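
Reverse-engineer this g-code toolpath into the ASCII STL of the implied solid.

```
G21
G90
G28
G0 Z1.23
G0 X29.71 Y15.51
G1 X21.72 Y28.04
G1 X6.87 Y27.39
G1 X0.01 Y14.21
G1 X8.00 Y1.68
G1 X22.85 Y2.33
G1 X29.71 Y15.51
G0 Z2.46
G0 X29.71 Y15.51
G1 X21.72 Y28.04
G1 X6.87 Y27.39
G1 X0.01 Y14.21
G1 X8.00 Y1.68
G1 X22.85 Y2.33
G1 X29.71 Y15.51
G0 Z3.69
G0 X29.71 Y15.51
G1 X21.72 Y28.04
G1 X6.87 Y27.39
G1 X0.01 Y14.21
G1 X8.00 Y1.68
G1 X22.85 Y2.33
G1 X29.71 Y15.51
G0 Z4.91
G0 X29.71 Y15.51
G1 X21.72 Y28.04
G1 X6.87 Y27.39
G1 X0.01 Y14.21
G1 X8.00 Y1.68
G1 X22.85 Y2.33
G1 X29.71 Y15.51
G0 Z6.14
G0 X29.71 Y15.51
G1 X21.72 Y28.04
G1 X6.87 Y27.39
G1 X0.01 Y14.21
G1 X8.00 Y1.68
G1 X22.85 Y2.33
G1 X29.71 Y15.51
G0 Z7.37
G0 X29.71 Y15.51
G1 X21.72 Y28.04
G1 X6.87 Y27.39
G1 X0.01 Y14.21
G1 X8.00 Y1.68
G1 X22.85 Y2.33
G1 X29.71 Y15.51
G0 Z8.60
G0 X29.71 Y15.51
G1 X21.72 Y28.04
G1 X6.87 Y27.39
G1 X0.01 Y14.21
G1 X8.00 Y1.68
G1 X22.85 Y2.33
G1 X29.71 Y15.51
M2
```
solid part
  facet normal 0.0000 0.0000 -1.0000
    outer loop
      vertex 6.87 27.39 0.00
      vertex 21.72 28.04 0.00
      vertex 29.71 15.51 0.00
    endloop
  endfacet
  facet normal 0.0000 0.0000 -1.0000
    outer loop
      vertex 0.01 14.21 0.00
      vertex 6.87 27.39 0.00
      vertex 29.71 15.51 0.00
    endloop
  endfacet
  facet normal 0.0000 0.0000 -1.0000
    outer loop
      vertex 8.00 1.68 0.00
      vertex 0.01 14.21 0.00
      vertex 29.71 15.51 0.00
    endloop
  endfacet
  facet normal 0.0000 0.0000 -1.0000
    outer loop
      vertex 22.85 2.33 0.00
      vertex 8.00 1.68 0.00
      vertex 29.71 15.51 0.00
    endloop
  endfacet
  facet normal 0.0000 0.0000 1.0000
    outer loop
      vertex 29.71 15.51 8.60
      vertex 21.72 28.04 8.60
      vertex 6.87 27.39 8.60
    endloop
  endfacet
  facet normal 0.0000 0.0000 1.0000
    outer loop
      vertex 29.71 15.51 8.60
      vertex 6.87 27.39 8.60
      vertex 0.01 14.21 8.60
    endloop
  endfacet
  facet normal 0.0000 0.0000 1.0000
    outer loop
      vertex 29.71 15.51 8.60
      vertex 0.01 14.21 8.60
      vertex 8.00 1.68 8.60
    endloop
  endfacet
  facet normal 0.0000 0.0000 1.0000
    outer loop
      vertex 29.71 15.51 8.60
      vertex 8.00 1.68 8.60
      vertex 22.85 2.33 8.60
    endloop
  endfacet
  facet normal 0.8432 0.5377 0.0000
    outer loop
      vertex 29.71 15.51 0.00
      vertex 21.72 28.04 0.00
      vertex 21.72 28.04 8.60
    endloop
  endfacet
  facet normal 0.8432 0.5377 0.0000
    outer loop
      vertex 29.71 15.51 0.00
      vertex 21.72 28.04 8.60
      vertex 29.71 15.51 8.60
    endloop
  endfacet
  facet normal -0.0437 0.9990 0.0000
    outer loop
      vertex 21.72 28.04 0.00
      vertex 6.87 27.39 0.00
      vertex 6.87 27.39 8.60
    endloop
  endfacet
  facet normal -0.0437 0.9990 0.0000
    outer loop
      vertex 21.72 28.04 0.00
      vertex 6.87 27.39 8.60
      vertex 21.72 28.04 8.60
    endloop
  endfacet
  facet normal -0.8870 0.4617 0.0000
    outer loop
      vertex 6.87 27.39 0.00
      vertex 0.01 14.21 0.00
      vertex 0.01 14.21 8.60
    endloop
  endfacet
  facet normal -0.8870 0.4617 0.0000
    outer loop
      vertex 6.87 27.39 0.00
      vertex 0.01 14.21 8.60
      vertex 6.87 27.39 8.60
    endloop
  endfacet
  facet normal -0.8432 -0.5377 0.0000
    outer loop
      vertex 0.01 14.21 0.00
      vertex 8.00 1.68 0.00
      vertex 8.00 1.68 8.60
    endloop
  endfacet
  facet normal -0.8432 -0.5377 0.0000
    outer loop
      vertex 0.01 14.21 0.00
      vertex 8.00 1.68 8.60
      vertex 0.01 14.21 8.60
    endloop
  endfacet
  facet normal 0.0437 -0.9990 0.0000
    outer loop
      vertex 8.00 1.68 0.00
      vertex 22.85 2.33 0.00
      vertex 22.85 2.33 8.60
    endloop
  endfacet
  facet normal 0.0437 -0.9990 0.0000
    outer loop
      vertex 8.00 1.68 0.00
      vertex 22.85 2.33 8.60
      vertex 8.00 1.68 8.60
    endloop
  endfacet
  facet normal 0.8870 -0.4617 0.0000
    outer loop
      vertex 22.85 2.33 0.00
      vertex 29.71 15.51 0.00
      vertex 29.71 15.51 8.60
    endloop
  endfacet
  facet normal 0.8870 -0.4617 0.0000
    outer loop
      vertex 22.85 2.33 0.00
      vertex 29.71 15.51 8.60
      vertex 22.85 2.33 8.60
    endloop
  endfacet
endsolid part

The G0 Z moves step by Δz≈1.23 mm. Every layer's G1 loop is the same polygon, so the solid is a straight extrusion of it from z=0 to z≈8.6. Closing with flat bottom and top caps and triangulating gives 20 facets — a regular 6-sided prism (a cylinder approximated with 6 flat sides), circumscribed radius ≈ 14.9 mm, height ≈ 8.6 mm.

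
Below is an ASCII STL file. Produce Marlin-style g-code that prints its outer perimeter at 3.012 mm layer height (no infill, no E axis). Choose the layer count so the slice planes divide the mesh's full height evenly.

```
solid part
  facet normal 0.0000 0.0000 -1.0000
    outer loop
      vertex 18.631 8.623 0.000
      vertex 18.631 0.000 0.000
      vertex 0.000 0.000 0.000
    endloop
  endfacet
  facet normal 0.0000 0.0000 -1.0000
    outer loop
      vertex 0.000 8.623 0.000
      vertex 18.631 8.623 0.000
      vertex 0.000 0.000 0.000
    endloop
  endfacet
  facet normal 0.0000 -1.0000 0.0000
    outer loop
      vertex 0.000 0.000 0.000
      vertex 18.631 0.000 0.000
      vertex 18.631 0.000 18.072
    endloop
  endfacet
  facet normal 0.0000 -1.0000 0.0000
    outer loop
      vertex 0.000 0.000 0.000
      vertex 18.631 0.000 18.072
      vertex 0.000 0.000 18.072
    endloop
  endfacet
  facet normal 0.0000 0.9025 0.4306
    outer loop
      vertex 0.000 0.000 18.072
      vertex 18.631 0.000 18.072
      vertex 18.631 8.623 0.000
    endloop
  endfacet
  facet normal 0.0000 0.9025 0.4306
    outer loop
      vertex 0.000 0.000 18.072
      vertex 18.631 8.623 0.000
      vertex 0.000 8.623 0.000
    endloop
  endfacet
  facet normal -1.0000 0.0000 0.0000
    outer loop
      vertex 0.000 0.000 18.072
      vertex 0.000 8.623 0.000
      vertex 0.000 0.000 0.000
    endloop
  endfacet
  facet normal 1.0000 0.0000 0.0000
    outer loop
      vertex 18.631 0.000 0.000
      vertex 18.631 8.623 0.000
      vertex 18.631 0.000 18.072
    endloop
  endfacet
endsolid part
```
; perimeter-only toolpath
G21 ; units = mm
G90 ; absolute positioning
G28 ; home
; layer 1
G0 Z3.012
G0 X0.000 Y0.000
G1 X18.631 Y0.000
G1 X18.631 Y7.186
G1 X0.000 Y7.186
G1 X0.000 Y0.000
; layer 2
G0 Z6.024
G0 X0.000 Y0.000
G1 X18.631 Y0.000
G1 X18.631 Y5.749
G1 X0.000 Y5.749
G1 X0.000 Y0.000
; layer 3
G0 Z9.036
G0 X0.000 Y0.000
G1 X18.631 Y0.000
G1 X18.631 Y4.311
G1 X0.000 Y4.311
G1 X0.000 Y0.000
; layer 4
G0 Z12.048
G0 X0.000 Y0.000
G1 X18.631 Y0.000
G1 X18.631 Y2.874
G1 X0.000 Y2.874
G1 X0.000 Y0.000
; layer 5
G0 Z15.060
G0 X0.000 Y0.000
G1 X18.631 Y0.000
G1 X18.631 Y1.437
G1 X0.000 Y1.437
G1 X0.000 Y0.000
M2 ; end

The solid is a wedge (ramp): 18.6 × 8.62 mm base, rising to 18.1 mm along the y=0 edge and sloping linearly to z=0 at y=8.62. Slicing at Δz = 3.012 mm — 6 equal slices spanning the solid's height, so layer i sits at z = i·h/6 — gives 5 non-empty perimeters. Each is a 4-segment closed polygon; G0 lifts to the layer z and rapids to the start vertex, then G1 traces the edges. The cross-section shrinks linearly with z (the slice at the apex is degenerate and omitted).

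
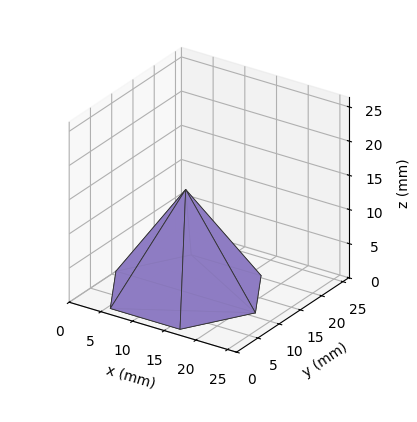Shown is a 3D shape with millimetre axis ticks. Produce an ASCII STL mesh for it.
Reading the render: the shape is a regular 6-sided pyramid, base circumscribed radius ≈ 11 mm, apex at z ≈ 15 mm (dimensions read to the nearest mm from the axis ticks). For the STL, each face is triangulated and given an outward normal.

solid part
  facet normal 0.0000 0.0000 -1.0000
    outer loop
      vertex 5.500 20.526 0.000
      vertex 16.500 20.526 0.000
      vertex 22.000 11.000 0.000
    endloop
  endfacet
  facet normal 0.0000 0.0000 -1.0000
    outer loop
      vertex 0.000 11.000 0.000
      vertex 5.500 20.526 0.000
      vertex 22.000 11.000 0.000
    endloop
  endfacet
  facet normal 0.0000 0.0000 -1.0000
    outer loop
      vertex 5.500 1.474 0.000
      vertex 0.000 11.000 0.000
      vertex 22.000 11.000 0.000
    endloop
  endfacet
  facet normal 0.0000 0.0000 -1.0000
    outer loop
      vertex 16.500 1.474 0.000
      vertex 5.500 1.474 0.000
      vertex 22.000 11.000 0.000
    endloop
  endfacet
  facet normal 0.7311 0.4221 0.5361
    outer loop
      vertex 22.000 11.000 0.000
      vertex 16.500 20.526 0.000
      vertex 11.000 11.000 15.000
    endloop
  endfacet
  facet normal 0.0000 0.8442 0.5361
    outer loop
      vertex 16.500 20.526 0.000
      vertex 5.500 20.526 0.000
      vertex 11.000 11.000 15.000
    endloop
  endfacet
  facet normal -0.7311 0.4221 0.5361
    outer loop
      vertex 5.500 20.526 0.000
      vertex 0.000 11.000 0.000
      vertex 11.000 11.000 15.000
    endloop
  endfacet
  facet normal -0.7311 -0.4221 0.5361
    outer loop
      vertex 0.000 11.000 0.000
      vertex 5.500 1.474 0.000
      vertex 11.000 11.000 15.000
    endloop
  endfacet
  facet normal 0.0000 -0.8442 0.5361
    outer loop
      vertex 5.500 1.474 0.000
      vertex 16.500 1.474 0.000
      vertex 11.000 11.000 15.000
    endloop
  endfacet
  facet normal 0.7311 -0.4221 0.5361
    outer loop
      vertex 16.500 1.474 0.000
      vertex 22.000 11.000 0.000
      vertex 11.000 11.000 15.000
    endloop
  endfacet
endsolid part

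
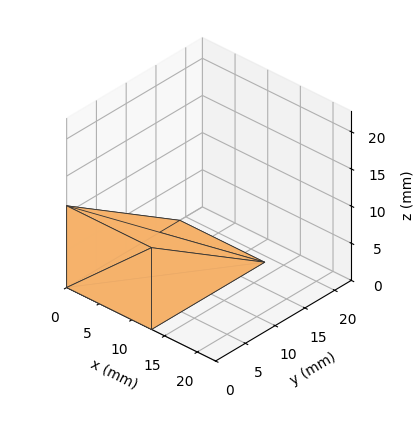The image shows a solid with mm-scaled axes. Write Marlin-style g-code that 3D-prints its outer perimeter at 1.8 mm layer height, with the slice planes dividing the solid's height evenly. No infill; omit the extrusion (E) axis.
Reading the render: the shape is a wedge (ramp): 13 × 19 mm base, rising to 11 mm along the y=0 edge and sloping linearly to z=0 at y=19 (dimensions read to the nearest mm from the axis ticks). For the g-code, the solid's height is divided into equal slices at the stated Δz and each level perimeter traced with G1 moves after a G0 lift.

; perimeter-only toolpath
G21 ; units = mm
G90 ; absolute positioning
G28 ; home
; layer 1
G0 Z1.8
G0 X0.0 Y0.0
G1 X13.0 Y0.0
G1 X13.0 Y15.8
G1 X0.0 Y15.8
G1 X0.0 Y0.0
; layer 2
G0 Z3.7
G0 X0.0 Y0.0
G1 X13.0 Y0.0
G1 X13.0 Y12.7
G1 X0.0 Y12.7
G1 X0.0 Y0.0
; layer 3
G0 Z5.5
G0 X0.0 Y0.0
G1 X13.0 Y0.0
G1 X13.0 Y9.5
G1 X0.0 Y9.5
G1 X0.0 Y0.0
; layer 4
G0 Z7.3
G0 X0.0 Y0.0
G1 X13.0 Y0.0
G1 X13.0 Y6.3
G1 X0.0 Y6.3
G1 X0.0 Y0.0
; layer 5
G0 Z9.2
G0 X0.0 Y0.0
G1 X13.0 Y0.0
G1 X13.0 Y3.2
G1 X0.0 Y3.2
G1 X0.0 Y0.0
M2 ; end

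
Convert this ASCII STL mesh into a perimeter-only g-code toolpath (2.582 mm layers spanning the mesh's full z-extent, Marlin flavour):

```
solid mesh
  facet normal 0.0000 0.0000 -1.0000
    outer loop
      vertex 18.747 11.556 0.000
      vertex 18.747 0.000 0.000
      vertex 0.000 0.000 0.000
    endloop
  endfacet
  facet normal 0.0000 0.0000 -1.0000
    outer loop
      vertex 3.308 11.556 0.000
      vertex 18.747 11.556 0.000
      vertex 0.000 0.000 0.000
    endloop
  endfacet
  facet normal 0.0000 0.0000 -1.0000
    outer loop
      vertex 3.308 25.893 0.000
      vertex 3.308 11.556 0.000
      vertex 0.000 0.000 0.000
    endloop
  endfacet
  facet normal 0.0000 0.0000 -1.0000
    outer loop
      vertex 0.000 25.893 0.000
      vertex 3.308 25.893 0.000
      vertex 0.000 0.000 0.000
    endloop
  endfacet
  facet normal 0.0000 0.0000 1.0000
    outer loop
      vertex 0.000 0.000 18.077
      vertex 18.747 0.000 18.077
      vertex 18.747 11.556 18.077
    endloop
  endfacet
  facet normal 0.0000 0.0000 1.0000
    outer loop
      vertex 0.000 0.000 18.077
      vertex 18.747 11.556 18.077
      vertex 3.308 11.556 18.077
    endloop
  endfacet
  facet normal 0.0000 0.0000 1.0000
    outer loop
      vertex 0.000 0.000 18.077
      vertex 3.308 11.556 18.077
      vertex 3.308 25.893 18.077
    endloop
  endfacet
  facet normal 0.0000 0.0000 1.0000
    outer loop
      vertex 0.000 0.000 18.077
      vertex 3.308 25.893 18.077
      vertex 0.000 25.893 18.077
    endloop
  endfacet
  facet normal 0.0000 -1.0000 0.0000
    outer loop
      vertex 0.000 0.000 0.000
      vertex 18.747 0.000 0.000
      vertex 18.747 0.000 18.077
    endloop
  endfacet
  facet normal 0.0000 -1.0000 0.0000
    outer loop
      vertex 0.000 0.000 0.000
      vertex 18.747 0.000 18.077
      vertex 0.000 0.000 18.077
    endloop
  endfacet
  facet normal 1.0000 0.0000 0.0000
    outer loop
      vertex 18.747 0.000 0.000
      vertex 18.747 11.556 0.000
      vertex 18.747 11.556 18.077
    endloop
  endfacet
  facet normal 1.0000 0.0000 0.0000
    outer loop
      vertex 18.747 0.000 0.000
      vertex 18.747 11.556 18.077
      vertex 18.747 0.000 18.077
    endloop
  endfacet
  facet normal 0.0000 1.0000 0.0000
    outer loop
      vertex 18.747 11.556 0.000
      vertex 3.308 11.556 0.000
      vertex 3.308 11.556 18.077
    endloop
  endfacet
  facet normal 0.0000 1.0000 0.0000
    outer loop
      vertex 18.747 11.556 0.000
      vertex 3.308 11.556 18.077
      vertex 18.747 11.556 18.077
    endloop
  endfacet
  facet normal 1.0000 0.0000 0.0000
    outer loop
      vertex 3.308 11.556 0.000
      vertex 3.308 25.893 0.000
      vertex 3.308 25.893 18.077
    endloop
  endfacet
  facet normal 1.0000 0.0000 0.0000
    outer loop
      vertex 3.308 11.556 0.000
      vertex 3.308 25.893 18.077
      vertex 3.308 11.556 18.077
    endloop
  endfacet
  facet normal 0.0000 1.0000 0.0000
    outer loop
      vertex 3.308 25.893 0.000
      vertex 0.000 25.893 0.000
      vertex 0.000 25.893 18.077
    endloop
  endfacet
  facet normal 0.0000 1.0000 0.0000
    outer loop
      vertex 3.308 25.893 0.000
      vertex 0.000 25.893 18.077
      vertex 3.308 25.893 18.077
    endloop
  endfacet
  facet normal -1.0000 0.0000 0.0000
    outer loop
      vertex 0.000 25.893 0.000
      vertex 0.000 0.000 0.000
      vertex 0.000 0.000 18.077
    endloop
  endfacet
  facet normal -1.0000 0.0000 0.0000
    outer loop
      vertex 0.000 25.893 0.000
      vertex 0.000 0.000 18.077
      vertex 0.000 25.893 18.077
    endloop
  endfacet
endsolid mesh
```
; perimeter-only toolpath
G21 ; units = mm
G90 ; absolute positioning
G28 ; home
; layer 1
G0 Z2.582
G0 X0.000 Y0.000
G1 X18.747 Y0.000
G1 X18.747 Y11.556
G1 X3.308 Y11.556
G1 X3.308 Y25.893
G1 X0.000 Y25.893
G1 X0.000 Y0.000
; layer 2
G0 Z5.165
G0 X0.000 Y0.000
G1 X18.747 Y0.000
G1 X18.747 Y11.556
G1 X3.308 Y11.556
G1 X3.308 Y25.893
G1 X0.000 Y25.893
G1 X0.000 Y0.000
; layer 3
G0 Z7.747
G0 X0.000 Y0.000
G1 X18.747 Y0.000
G1 X18.747 Y11.556
G1 X3.308 Y11.556
G1 X3.308 Y25.893
G1 X0.000 Y25.893
G1 X0.000 Y0.000
; layer 4
G0 Z10.330
G0 X0.000 Y0.000
G1 X18.747 Y0.000
G1 X18.747 Y11.556
G1 X3.308 Y11.556
G1 X3.308 Y25.893
G1 X0.000 Y25.893
G1 X0.000 Y0.000
; layer 5
G0 Z12.912
G0 X0.000 Y0.000
G1 X18.747 Y0.000
G1 X18.747 Y11.556
G1 X3.308 Y11.556
G1 X3.308 Y25.893
G1 X0.000 Y25.893
G1 X0.000 Y0.000
; layer 6
G0 Z15.495
G0 X0.000 Y0.000
G1 X18.747 Y0.000
G1 X18.747 Y11.556
G1 X3.308 Y11.556
G1 X3.308 Y25.893
G1 X0.000 Y25.893
G1 X0.000 Y0.000
; layer 7
G0 Z18.077
G0 X0.000 Y0.000
G1 X18.747 Y0.000
G1 X18.747 Y11.556
G1 X3.308 Y11.556
G1 X3.308 Y25.893
G1 X0.000 Y25.893
G1 X0.000 Y0.000
M2 ; end

The solid is an L-shaped prism: outer 18.7 × 25.9 mm, arm thicknesses ≈ 11.6 mm (horizontal) and 3.31 mm (vertical), extruded 18.1 mm in z. Slicing at Δz = 2.582 mm — 7 equal slices spanning the solid's height, so layer i sits at z = i·h/7 — gives 7 non-empty perimeters. Each is a 6-segment closed polygon; G0 lifts to the layer z and rapids to the start vertex, then G1 traces the edges.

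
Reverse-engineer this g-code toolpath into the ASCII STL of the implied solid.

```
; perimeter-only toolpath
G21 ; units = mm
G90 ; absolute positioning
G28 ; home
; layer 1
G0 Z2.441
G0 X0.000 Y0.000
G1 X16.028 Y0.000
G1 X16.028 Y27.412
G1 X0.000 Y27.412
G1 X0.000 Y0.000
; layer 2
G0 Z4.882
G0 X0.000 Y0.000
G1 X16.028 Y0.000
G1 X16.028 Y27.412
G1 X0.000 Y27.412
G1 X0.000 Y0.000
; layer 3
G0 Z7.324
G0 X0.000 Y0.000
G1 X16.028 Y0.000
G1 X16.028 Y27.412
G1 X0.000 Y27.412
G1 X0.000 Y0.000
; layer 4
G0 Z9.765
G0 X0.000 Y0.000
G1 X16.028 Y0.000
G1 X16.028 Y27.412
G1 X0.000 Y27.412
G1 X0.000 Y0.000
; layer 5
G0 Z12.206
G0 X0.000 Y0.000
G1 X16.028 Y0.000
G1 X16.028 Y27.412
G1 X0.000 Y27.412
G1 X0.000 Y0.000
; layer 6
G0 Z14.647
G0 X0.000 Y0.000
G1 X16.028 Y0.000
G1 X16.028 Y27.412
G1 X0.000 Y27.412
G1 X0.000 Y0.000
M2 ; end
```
solid part
  facet normal 0.0000 0.0000 -1.0000
    outer loop
      vertex 16.028 27.412 0.000
      vertex 16.028 0.000 0.000
      vertex 0.000 0.000 0.000
    endloop
  endfacet
  facet normal 0.0000 0.0000 -1.0000
    outer loop
      vertex 0.000 27.412 0.000
      vertex 16.028 27.412 0.000
      vertex 0.000 0.000 0.000
    endloop
  endfacet
  facet normal 0.0000 0.0000 1.0000
    outer loop
      vertex 0.000 0.000 14.647
      vertex 16.028 0.000 14.647
      vertex 16.028 27.412 14.647
    endloop
  endfacet
  facet normal 0.0000 0.0000 1.0000
    outer loop
      vertex 0.000 0.000 14.647
      vertex 16.028 27.412 14.647
      vertex 0.000 27.412 14.647
    endloop
  endfacet
  facet normal 0.0000 -1.0000 0.0000
    outer loop
      vertex 0.000 0.000 0.000
      vertex 16.028 0.000 0.000
      vertex 16.028 0.000 14.647
    endloop
  endfacet
  facet normal 0.0000 -1.0000 0.0000
    outer loop
      vertex 0.000 0.000 0.000
      vertex 16.028 0.000 14.647
      vertex 0.000 0.000 14.647
    endloop
  endfacet
  facet normal 0.0000 1.0000 0.0000
    outer loop
      vertex 16.028 27.412 14.647
      vertex 16.028 27.412 0.000
      vertex 0.000 27.412 0.000
    endloop
  endfacet
  facet normal 0.0000 1.0000 0.0000
    outer loop
      vertex 0.000 27.412 14.647
      vertex 16.028 27.412 14.647
      vertex 0.000 27.412 0.000
    endloop
  endfacet
  facet normal -1.0000 0.0000 0.0000
    outer loop
      vertex 0.000 27.412 14.647
      vertex 0.000 27.412 0.000
      vertex 0.000 0.000 0.000
    endloop
  endfacet
  facet normal -1.0000 0.0000 0.0000
    outer loop
      vertex 0.000 0.000 14.647
      vertex 0.000 27.412 14.647
      vertex 0.000 0.000 0.000
    endloop
  endfacet
  facet normal 1.0000 0.0000 0.0000
    outer loop
      vertex 16.028 0.000 0.000
      vertex 16.028 27.412 0.000
      vertex 16.028 27.412 14.647
    endloop
  endfacet
  facet normal 1.0000 0.0000 0.0000
    outer loop
      vertex 16.028 0.000 0.000
      vertex 16.028 27.412 14.647
      vertex 16.028 0.000 14.647
    endloop
  endfacet
endsolid part

The G0 Z moves step by Δz≈2.441 mm. Every layer's G1 loop is the same polygon, so the solid is a straight extrusion of it from z=0 to z≈14.6. Closing with flat bottom and top caps and triangulating gives 12 facets — a rectangular box, roughly 16 × 27.4 mm footprint and 14.6 mm tall.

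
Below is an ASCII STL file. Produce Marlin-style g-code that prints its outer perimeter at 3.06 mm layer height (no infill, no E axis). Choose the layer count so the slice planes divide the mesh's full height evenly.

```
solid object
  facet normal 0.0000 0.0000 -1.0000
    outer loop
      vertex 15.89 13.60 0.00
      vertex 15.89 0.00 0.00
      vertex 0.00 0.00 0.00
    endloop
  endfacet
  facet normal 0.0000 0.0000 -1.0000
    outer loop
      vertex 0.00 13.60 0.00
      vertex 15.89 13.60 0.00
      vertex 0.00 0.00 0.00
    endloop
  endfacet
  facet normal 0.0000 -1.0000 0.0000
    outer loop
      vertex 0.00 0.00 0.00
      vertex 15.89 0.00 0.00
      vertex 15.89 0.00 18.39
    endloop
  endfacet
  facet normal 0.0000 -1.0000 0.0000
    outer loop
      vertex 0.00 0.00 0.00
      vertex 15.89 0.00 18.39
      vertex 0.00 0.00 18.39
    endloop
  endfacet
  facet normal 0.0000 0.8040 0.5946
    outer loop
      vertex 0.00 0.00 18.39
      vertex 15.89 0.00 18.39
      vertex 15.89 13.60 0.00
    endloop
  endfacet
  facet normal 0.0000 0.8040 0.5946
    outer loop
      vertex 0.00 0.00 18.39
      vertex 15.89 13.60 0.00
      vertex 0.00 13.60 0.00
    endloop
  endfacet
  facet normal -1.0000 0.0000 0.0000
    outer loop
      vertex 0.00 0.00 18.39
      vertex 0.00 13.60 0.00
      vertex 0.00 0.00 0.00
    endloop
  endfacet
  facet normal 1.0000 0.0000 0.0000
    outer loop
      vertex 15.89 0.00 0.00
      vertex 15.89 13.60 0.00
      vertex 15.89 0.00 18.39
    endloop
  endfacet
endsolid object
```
; perimeter-only toolpath
G21 ; units = mm
G90 ; absolute positioning
G28 ; home
; layer 1
G0 Z3.06
G0 X0.00 Y0.00
G1 X15.89 Y0.00
G1 X15.89 Y11.33
G1 X0.00 Y11.33
G1 X0.00 Y0.00
; layer 2
G0 Z6.13
G0 X0.00 Y0.00
G1 X15.89 Y0.00
G1 X15.89 Y9.07
G1 X0.00 Y9.07
G1 X0.00 Y0.00
; layer 3
G0 Z9.20
G0 X0.00 Y0.00
G1 X15.89 Y0.00
G1 X15.89 Y6.80
G1 X0.00 Y6.80
G1 X0.00 Y0.00
; layer 4
G0 Z12.26
G0 X0.00 Y0.00
G1 X15.89 Y0.00
G1 X15.89 Y4.53
G1 X0.00 Y4.53
G1 X0.00 Y0.00
; layer 5
G0 Z15.32
G0 X0.00 Y0.00
G1 X15.89 Y0.00
G1 X15.89 Y2.27
G1 X0.00 Y2.27
G1 X0.00 Y0.00
M2 ; end

The solid is a wedge (ramp): 15.9 × 13.6 mm base, rising to 18.4 mm along the y=0 edge and sloping linearly to z=0 at y=13.6. Slicing at Δz = 3.06 mm — 6 equal slices spanning the solid's height, so layer i sits at z = i·h/6 — gives 5 non-empty perimeters. Each is a 4-segment closed polygon; G0 lifts to the layer z and rapids to the start vertex, then G1 traces the edges. The cross-section shrinks linearly with z (the slice at the apex is degenerate and omitted).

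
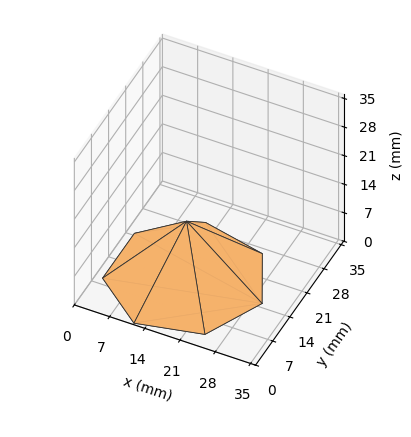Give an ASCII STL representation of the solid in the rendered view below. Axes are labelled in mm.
Reading the render: the shape is a regular 7-sided pyramid, base circumscribed radius ≈ 15 mm, apex at z ≈ 14 mm (dimensions read to the nearest mm from the axis ticks). For the STL, each face is triangulated and given an outward normal.

solid part
  facet normal 0.0000 0.0000 -1.0000
    outer loop
      vertex 11.662 29.624 0.000
      vertex 24.352 26.727 0.000
      vertex 30.000 15.000 0.000
    endloop
  endfacet
  facet normal 0.0000 0.0000 -1.0000
    outer loop
      vertex 1.485 21.508 0.000
      vertex 11.662 29.624 0.000
      vertex 30.000 15.000 0.000
    endloop
  endfacet
  facet normal 0.0000 0.0000 -1.0000
    outer loop
      vertex 1.485 8.492 0.000
      vertex 1.485 21.508 0.000
      vertex 30.000 15.000 0.000
    endloop
  endfacet
  facet normal 0.0000 0.0000 -1.0000
    outer loop
      vertex 11.662 0.376 0.000
      vertex 1.485 8.492 0.000
      vertex 30.000 15.000 0.000
    endloop
  endfacet
  facet normal 0.0000 0.0000 -1.0000
    outer loop
      vertex 24.352 3.273 0.000
      vertex 11.662 0.376 0.000
      vertex 30.000 15.000 0.000
    endloop
  endfacet
  facet normal 0.6482 0.3122 0.6945
    outer loop
      vertex 30.000 15.000 0.000
      vertex 24.352 26.727 0.000
      vertex 15.000 15.000 14.000
    endloop
  endfacet
  facet normal 0.1601 0.7014 0.6945
    outer loop
      vertex 24.352 26.727 0.000
      vertex 11.662 29.624 0.000
      vertex 15.000 15.000 14.000
    endloop
  endfacet
  facet normal -0.4486 0.5625 0.6945
    outer loop
      vertex 11.662 29.624 0.000
      vertex 1.485 21.508 0.000
      vertex 15.000 15.000 14.000
    endloop
  endfacet
  facet normal -0.7195 0.0000 0.6945
    outer loop
      vertex 1.485 21.508 0.000
      vertex 1.485 8.492 0.000
      vertex 15.000 15.000 14.000
    endloop
  endfacet
  facet normal -0.4486 -0.5625 0.6945
    outer loop
      vertex 1.485 8.492 0.000
      vertex 11.662 0.376 0.000
      vertex 15.000 15.000 14.000
    endloop
  endfacet
  facet normal 0.1601 -0.7014 0.6945
    outer loop
      vertex 11.662 0.376 0.000
      vertex 24.352 3.273 0.000
      vertex 15.000 15.000 14.000
    endloop
  endfacet
  facet normal 0.6482 -0.3122 0.6945
    outer loop
      vertex 24.352 3.273 0.000
      vertex 30.000 15.000 0.000
      vertex 15.000 15.000 14.000
    endloop
  endfacet
endsolid part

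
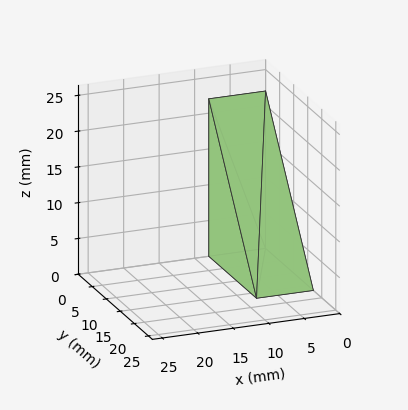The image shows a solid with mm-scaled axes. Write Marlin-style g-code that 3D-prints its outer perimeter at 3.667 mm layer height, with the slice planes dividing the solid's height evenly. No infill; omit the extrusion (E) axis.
Reading the render: the shape is a wedge (ramp): 8 × 17 mm base, rising to 22 mm along the y=0 edge and sloping linearly to z=0 at y=17 (dimensions read to the nearest mm from the axis ticks). For the g-code, the solid's height is divided into equal slices at the stated Δz and each level perimeter traced with G1 moves after a G0 lift.

; perimeter-only toolpath
G21 ; units = mm
G90 ; absolute positioning
G28 ; home
; layer 1
G0 Z3.667
G0 X0.000 Y0.000
G1 X8.000 Y0.000
G1 X8.000 Y14.167
G1 X0.000 Y14.167
G1 X0.000 Y0.000
; layer 2
G0 Z7.333
G0 X0.000 Y0.000
G1 X8.000 Y0.000
G1 X8.000 Y11.333
G1 X0.000 Y11.333
G1 X0.000 Y0.000
; layer 3
G0 Z11.000
G0 X0.000 Y0.000
G1 X8.000 Y0.000
G1 X8.000 Y8.500
G1 X0.000 Y8.500
G1 X0.000 Y0.000
; layer 4
G0 Z14.667
G0 X0.000 Y0.000
G1 X8.000 Y0.000
G1 X8.000 Y5.667
G1 X0.000 Y5.667
G1 X0.000 Y0.000
; layer 5
G0 Z18.333
G0 X0.000 Y0.000
G1 X8.000 Y0.000
G1 X8.000 Y2.833
G1 X0.000 Y2.833
G1 X0.000 Y0.000
M2 ; end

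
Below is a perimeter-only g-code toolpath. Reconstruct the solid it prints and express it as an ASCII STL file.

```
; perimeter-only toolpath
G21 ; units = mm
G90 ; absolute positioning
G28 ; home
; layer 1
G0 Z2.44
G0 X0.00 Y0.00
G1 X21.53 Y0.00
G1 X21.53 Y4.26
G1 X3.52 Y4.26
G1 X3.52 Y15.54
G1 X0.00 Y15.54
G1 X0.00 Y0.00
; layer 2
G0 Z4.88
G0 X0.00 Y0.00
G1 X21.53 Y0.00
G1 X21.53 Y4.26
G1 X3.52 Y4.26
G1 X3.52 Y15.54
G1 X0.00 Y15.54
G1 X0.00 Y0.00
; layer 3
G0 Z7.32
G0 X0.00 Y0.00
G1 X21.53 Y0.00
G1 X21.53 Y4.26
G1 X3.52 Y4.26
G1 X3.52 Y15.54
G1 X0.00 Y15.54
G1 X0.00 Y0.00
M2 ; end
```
solid part
  facet normal 0.0000 0.0000 -1.0000
    outer loop
      vertex 21.53 4.26 0.00
      vertex 21.53 0.00 0.00
      vertex 0.00 0.00 0.00
    endloop
  endfacet
  facet normal 0.0000 0.0000 -1.0000
    outer loop
      vertex 3.52 4.26 0.00
      vertex 21.53 4.26 0.00
      vertex 0.00 0.00 0.00
    endloop
  endfacet
  facet normal 0.0000 0.0000 -1.0000
    outer loop
      vertex 3.52 15.54 0.00
      vertex 3.52 4.26 0.00
      vertex 0.00 0.00 0.00
    endloop
  endfacet
  facet normal 0.0000 0.0000 -1.0000
    outer loop
      vertex 0.00 15.54 0.00
      vertex 3.52 15.54 0.00
      vertex 0.00 0.00 0.00
    endloop
  endfacet
  facet normal 0.0000 0.0000 1.0000
    outer loop
      vertex 0.00 0.00 7.32
      vertex 21.53 0.00 7.32
      vertex 21.53 4.26 7.32
    endloop
  endfacet
  facet normal 0.0000 0.0000 1.0000
    outer loop
      vertex 0.00 0.00 7.32
      vertex 21.53 4.26 7.32
      vertex 3.52 4.26 7.32
    endloop
  endfacet
  facet normal 0.0000 0.0000 1.0000
    outer loop
      vertex 0.00 0.00 7.32
      vertex 3.52 4.26 7.32
      vertex 3.52 15.54 7.32
    endloop
  endfacet
  facet normal 0.0000 0.0000 1.0000
    outer loop
      vertex 0.00 0.00 7.32
      vertex 3.52 15.54 7.32
      vertex 0.00 15.54 7.32
    endloop
  endfacet
  facet normal 0.0000 -1.0000 0.0000
    outer loop
      vertex 0.00 0.00 0.00
      vertex 21.53 0.00 0.00
      vertex 21.53 0.00 7.32
    endloop
  endfacet
  facet normal 0.0000 -1.0000 0.0000
    outer loop
      vertex 0.00 0.00 0.00
      vertex 21.53 0.00 7.32
      vertex 0.00 0.00 7.32
    endloop
  endfacet
  facet normal 1.0000 0.0000 0.0000
    outer loop
      vertex 21.53 0.00 0.00
      vertex 21.53 4.26 0.00
      vertex 21.53 4.26 7.32
    endloop
  endfacet
  facet normal 1.0000 0.0000 0.0000
    outer loop
      vertex 21.53 0.00 0.00
      vertex 21.53 4.26 7.32
      vertex 21.53 0.00 7.32
    endloop
  endfacet
  facet normal 0.0000 1.0000 0.0000
    outer loop
      vertex 21.53 4.26 0.00
      vertex 3.52 4.26 0.00
      vertex 3.52 4.26 7.32
    endloop
  endfacet
  facet normal 0.0000 1.0000 0.0000
    outer loop
      vertex 21.53 4.26 0.00
      vertex 3.52 4.26 7.32
      vertex 21.53 4.26 7.32
    endloop
  endfacet
  facet normal 1.0000 0.0000 0.0000
    outer loop
      vertex 3.52 4.26 0.00
      vertex 3.52 15.54 0.00
      vertex 3.52 15.54 7.32
    endloop
  endfacet
  facet normal 1.0000 0.0000 0.0000
    outer loop
      vertex 3.52 4.26 0.00
      vertex 3.52 15.54 7.32
      vertex 3.52 4.26 7.32
    endloop
  endfacet
  facet normal 0.0000 1.0000 0.0000
    outer loop
      vertex 3.52 15.54 0.00
      vertex 0.00 15.54 0.00
      vertex 0.00 15.54 7.32
    endloop
  endfacet
  facet normal 0.0000 1.0000 0.0000
    outer loop
      vertex 3.52 15.54 0.00
      vertex 0.00 15.54 7.32
      vertex 3.52 15.54 7.32
    endloop
  endfacet
  facet normal -1.0000 0.0000 0.0000
    outer loop
      vertex 0.00 15.54 0.00
      vertex 0.00 0.00 0.00
      vertex 0.00 0.00 7.32
    endloop
  endfacet
  facet normal -1.0000 0.0000 0.0000
    outer loop
      vertex 0.00 15.54 0.00
      vertex 0.00 0.00 7.32
      vertex 0.00 15.54 7.32
    endloop
  endfacet
endsolid part

The G0 Z moves step by Δz≈2.44 mm. Every layer's G1 loop is the same polygon, so the solid is a straight extrusion of it from z=0 to z≈7.32. Closing with flat bottom and top caps and triangulating gives 20 facets — an L-shaped prism: outer 21.5 × 15.5 mm, arm thicknesses ≈ 4.26 mm (horizontal) and 3.52 mm (vertical), extruded 7.32 mm in z.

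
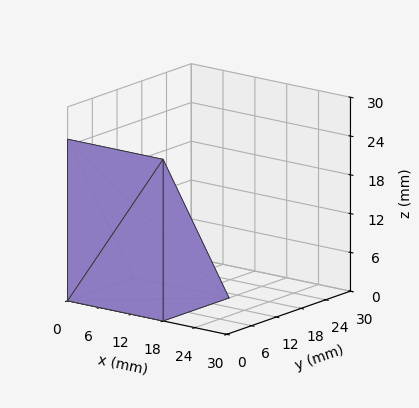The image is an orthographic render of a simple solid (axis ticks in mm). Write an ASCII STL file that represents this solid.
Reading the render: the shape is a wedge (ramp): 18 × 16 mm base, rising to 25 mm along the y=0 edge and sloping linearly to z=0 at y=16 (dimensions read to the nearest mm from the axis ticks). For the STL, each face is triangulated and given an outward normal.

solid part
  facet normal 0.0000 0.0000 -1.0000
    outer loop
      vertex 18.0 16.0 0.0
      vertex 18.0 0.0 0.0
      vertex 0.0 0.0 0.0
    endloop
  endfacet
  facet normal 0.0000 0.0000 -1.0000
    outer loop
      vertex 0.0 16.0 0.0
      vertex 18.0 16.0 0.0
      vertex 0.0 0.0 0.0
    endloop
  endfacet
  facet normal 0.0000 -1.0000 0.0000
    outer loop
      vertex 0.0 0.0 0.0
      vertex 18.0 0.0 0.0
      vertex 18.0 0.0 25.0
    endloop
  endfacet
  facet normal 0.0000 -1.0000 0.0000
    outer loop
      vertex 0.0 0.0 0.0
      vertex 18.0 0.0 25.0
      vertex 0.0 0.0 25.0
    endloop
  endfacet
  facet normal 0.0000 0.8423 0.5391
    outer loop
      vertex 0.0 0.0 25.0
      vertex 18.0 0.0 25.0
      vertex 18.0 16.0 0.0
    endloop
  endfacet
  facet normal 0.0000 0.8423 0.5391
    outer loop
      vertex 0.0 0.0 25.0
      vertex 18.0 16.0 0.0
      vertex 0.0 16.0 0.0
    endloop
  endfacet
  facet normal -1.0000 0.0000 0.0000
    outer loop
      vertex 0.0 0.0 25.0
      vertex 0.0 16.0 0.0
      vertex 0.0 0.0 0.0
    endloop
  endfacet
  facet normal 1.0000 0.0000 0.0000
    outer loop
      vertex 18.0 0.0 0.0
      vertex 18.0 16.0 0.0
      vertex 18.0 0.0 25.0
    endloop
  endfacet
endsolid part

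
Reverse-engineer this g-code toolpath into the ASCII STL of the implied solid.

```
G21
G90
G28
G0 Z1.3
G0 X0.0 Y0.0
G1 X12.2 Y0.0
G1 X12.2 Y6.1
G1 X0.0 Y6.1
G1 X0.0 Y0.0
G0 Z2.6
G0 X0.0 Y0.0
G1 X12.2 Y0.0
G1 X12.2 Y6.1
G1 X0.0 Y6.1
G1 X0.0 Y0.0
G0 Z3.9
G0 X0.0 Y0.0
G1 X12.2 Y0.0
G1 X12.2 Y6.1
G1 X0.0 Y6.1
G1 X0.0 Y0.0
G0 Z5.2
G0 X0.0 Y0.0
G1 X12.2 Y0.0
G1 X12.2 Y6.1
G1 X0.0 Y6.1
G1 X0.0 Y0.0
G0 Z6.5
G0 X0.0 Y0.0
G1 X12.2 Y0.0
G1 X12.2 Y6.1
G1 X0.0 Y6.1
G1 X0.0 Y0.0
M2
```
solid part
  facet normal 0.0000 0.0000 -1.0000
    outer loop
      vertex 12.2 6.1 0.0
      vertex 12.2 0.0 0.0
      vertex 0.0 0.0 0.0
    endloop
  endfacet
  facet normal 0.0000 0.0000 -1.0000
    outer loop
      vertex 0.0 6.1 0.0
      vertex 12.2 6.1 0.0
      vertex 0.0 0.0 0.0
    endloop
  endfacet
  facet normal 0.0000 0.0000 1.0000
    outer loop
      vertex 0.0 0.0 6.5
      vertex 12.2 0.0 6.5
      vertex 12.2 6.1 6.5
    endloop
  endfacet
  facet normal 0.0000 0.0000 1.0000
    outer loop
      vertex 0.0 0.0 6.5
      vertex 12.2 6.1 6.5
      vertex 0.0 6.1 6.5
    endloop
  endfacet
  facet normal 0.0000 -1.0000 0.0000
    outer loop
      vertex 0.0 0.0 0.0
      vertex 12.2 0.0 0.0
      vertex 12.2 0.0 6.5
    endloop
  endfacet
  facet normal 0.0000 -1.0000 0.0000
    outer loop
      vertex 0.0 0.0 0.0
      vertex 12.2 0.0 6.5
      vertex 0.0 0.0 6.5
    endloop
  endfacet
  facet normal 0.0000 1.0000 0.0000
    outer loop
      vertex 12.2 6.1 6.5
      vertex 12.2 6.1 0.0
      vertex 0.0 6.1 0.0
    endloop
  endfacet
  facet normal 0.0000 1.0000 0.0000
    outer loop
      vertex 0.0 6.1 6.5
      vertex 12.2 6.1 6.5
      vertex 0.0 6.1 0.0
    endloop
  endfacet
  facet normal -1.0000 0.0000 0.0000
    outer loop
      vertex 0.0 6.1 6.5
      vertex 0.0 6.1 0.0
      vertex 0.0 0.0 0.0
    endloop
  endfacet
  facet normal -1.0000 0.0000 0.0000
    outer loop
      vertex 0.0 0.0 6.5
      vertex 0.0 6.1 6.5
      vertex 0.0 0.0 0.0
    endloop
  endfacet
  facet normal 1.0000 0.0000 0.0000
    outer loop
      vertex 12.2 0.0 0.0
      vertex 12.2 6.1 0.0
      vertex 12.2 6.1 6.5
    endloop
  endfacet
  facet normal 1.0000 0.0000 0.0000
    outer loop
      vertex 12.2 0.0 0.0
      vertex 12.2 6.1 6.5
      vertex 12.2 0.0 6.5
    endloop
  endfacet
endsolid part

The G0 Z moves step by Δz≈1.3 mm. Every layer's G1 loop is the same polygon, so the solid is a straight extrusion of it from z=0 to z≈6.5. Closing with flat bottom and top caps and triangulating gives 12 facets — a rectangular box, roughly 12.2 × 6.1 mm footprint and 6.5 mm tall.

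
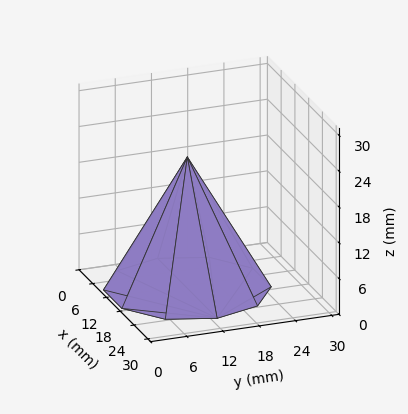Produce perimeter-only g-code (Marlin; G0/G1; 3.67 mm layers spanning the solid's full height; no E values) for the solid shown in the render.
Reading the render: the shape is a regular 10-sided pyramid, base circumscribed radius ≈ 13 mm, apex at z ≈ 22 mm (dimensions read to the nearest mm from the axis ticks). For the g-code, the solid's height is divided into equal slices at the stated Δz and each level perimeter traced with G1 moves after a G0 lift.

; perimeter-only toolpath
G21 ; units = mm
G90 ; absolute positioning
G28 ; home
; layer 1
G0 Z3.67
G0 X23.83 Y13.00
G1 X21.77 Y19.37
G1 X16.35 Y23.30
G1 X9.65 Y23.30
G1 X4.23 Y19.37
G1 X2.17 Y13.00
G1 X4.23 Y6.63
G1 X9.65 Y2.70
G1 X16.35 Y2.70
G1 X21.77 Y6.63
G1 X23.83 Y13.00
; layer 2
G0 Z7.33
G0 X21.67 Y13.00
G1 X20.01 Y18.09
G1 X15.68 Y21.24
G1 X10.32 Y21.24
G1 X5.99 Y18.09
G1 X4.33 Y13.00
G1 X5.99 Y7.91
G1 X10.32 Y4.76
G1 X15.68 Y4.76
G1 X20.01 Y7.91
G1 X21.67 Y13.00
; layer 3
G0 Z11.00
G0 X19.50 Y13.00
G1 X18.26 Y16.82
G1 X15.01 Y19.18
G1 X10.99 Y19.18
G1 X7.74 Y16.82
G1 X6.50 Y13.00
G1 X7.74 Y9.18
G1 X10.99 Y6.82
G1 X15.01 Y6.82
G1 X18.26 Y9.18
G1 X19.50 Y13.00
; layer 4
G0 Z14.67
G0 X17.33 Y13.00
G1 X16.51 Y15.55
G1 X14.34 Y17.12
G1 X11.66 Y17.12
G1 X9.49 Y15.55
G1 X8.67 Y13.00
G1 X9.49 Y10.45
G1 X11.66 Y8.88
G1 X14.34 Y8.88
G1 X16.51 Y10.45
G1 X17.33 Y13.00
; layer 5
G0 Z18.33
G0 X15.17 Y13.00
G1 X14.75 Y14.27
G1 X13.67 Y15.06
G1 X12.33 Y15.06
G1 X11.25 Y14.27
G1 X10.83 Y13.00
G1 X11.25 Y11.73
G1 X12.33 Y10.94
G1 X13.67 Y10.94
G1 X14.75 Y11.73
G1 X15.17 Y13.00
M2 ; end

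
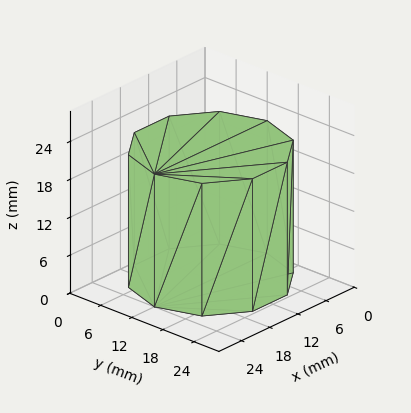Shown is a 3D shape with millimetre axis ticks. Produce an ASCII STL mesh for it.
Reading the render: the shape is a regular 10-sided prism (a cylinder approximated with 10 flat sides), circumscribed radius ≈ 12 mm, height ≈ 21 mm (dimensions read to the nearest mm from the axis ticks). For the STL, each face is triangulated and given an outward normal.

solid part
  facet normal 0.0000 0.0000 -1.0000
    outer loop
      vertex 15.7 23.4 0.0
      vertex 21.7 19.1 0.0
      vertex 24.0 12.0 0.0
    endloop
  endfacet
  facet normal 0.0000 0.0000 -1.0000
    outer loop
      vertex 8.3 23.4 0.0
      vertex 15.7 23.4 0.0
      vertex 24.0 12.0 0.0
    endloop
  endfacet
  facet normal 0.0000 0.0000 -1.0000
    outer loop
      vertex 2.3 19.1 0.0
      vertex 8.3 23.4 0.0
      vertex 24.0 12.0 0.0
    endloop
  endfacet
  facet normal 0.0000 0.0000 -1.0000
    outer loop
      vertex 0.0 12.0 0.0
      vertex 2.3 19.1 0.0
      vertex 24.0 12.0 0.0
    endloop
  endfacet
  facet normal 0.0000 0.0000 -1.0000
    outer loop
      vertex 2.3 4.9 0.0
      vertex 0.0 12.0 0.0
      vertex 24.0 12.0 0.0
    endloop
  endfacet
  facet normal 0.0000 0.0000 -1.0000
    outer loop
      vertex 8.3 0.6 0.0
      vertex 2.3 4.9 0.0
      vertex 24.0 12.0 0.0
    endloop
  endfacet
  facet normal 0.0000 0.0000 -1.0000
    outer loop
      vertex 15.7 0.6 0.0
      vertex 8.3 0.6 0.0
      vertex 24.0 12.0 0.0
    endloop
  endfacet
  facet normal 0.0000 0.0000 -1.0000
    outer loop
      vertex 21.7 4.9 0.0
      vertex 15.7 0.6 0.0
      vertex 24.0 12.0 0.0
    endloop
  endfacet
  facet normal 0.0000 0.0000 1.0000
    outer loop
      vertex 24.0 12.0 21.0
      vertex 21.7 19.1 21.0
      vertex 15.7 23.4 21.0
    endloop
  endfacet
  facet normal 0.0000 0.0000 1.0000
    outer loop
      vertex 24.0 12.0 21.0
      vertex 15.7 23.4 21.0
      vertex 8.3 23.4 21.0
    endloop
  endfacet
  facet normal 0.0000 0.0000 1.0000
    outer loop
      vertex 24.0 12.0 21.0
      vertex 8.3 23.4 21.0
      vertex 2.3 19.1 21.0
    endloop
  endfacet
  facet normal 0.0000 0.0000 1.0000
    outer loop
      vertex 24.0 12.0 21.0
      vertex 2.3 19.1 21.0
      vertex 0.0 12.0 21.0
    endloop
  endfacet
  facet normal 0.0000 0.0000 1.0000
    outer loop
      vertex 24.0 12.0 21.0
      vertex 0.0 12.0 21.0
      vertex 2.3 4.9 21.0
    endloop
  endfacet
  facet normal 0.0000 0.0000 1.0000
    outer loop
      vertex 24.0 12.0 21.0
      vertex 2.3 4.9 21.0
      vertex 8.3 0.6 21.0
    endloop
  endfacet
  facet normal 0.0000 0.0000 1.0000
    outer loop
      vertex 24.0 12.0 21.0
      vertex 8.3 0.6 21.0
      vertex 15.7 0.6 21.0
    endloop
  endfacet
  facet normal 0.0000 0.0000 1.0000
    outer loop
      vertex 24.0 12.0 21.0
      vertex 15.7 0.6 21.0
      vertex 21.7 4.9 21.0
    endloop
  endfacet
  facet normal 0.9513 0.3082 0.0000
    outer loop
      vertex 24.0 12.0 0.0
      vertex 21.7 19.1 0.0
      vertex 21.7 19.1 21.0
    endloop
  endfacet
  facet normal 0.9513 0.3082 0.0000
    outer loop
      vertex 24.0 12.0 0.0
      vertex 21.7 19.1 21.0
      vertex 24.0 12.0 21.0
    endloop
  endfacet
  facet normal 0.5825 0.8128 0.0000
    outer loop
      vertex 21.7 19.1 0.0
      vertex 15.7 23.4 0.0
      vertex 15.7 23.4 21.0
    endloop
  endfacet
  facet normal 0.5825 0.8128 0.0000
    outer loop
      vertex 21.7 19.1 0.0
      vertex 15.7 23.4 21.0
      vertex 21.7 19.1 21.0
    endloop
  endfacet
  facet normal 0.0000 1.0000 0.0000
    outer loop
      vertex 15.7 23.4 0.0
      vertex 8.3 23.4 0.0
      vertex 8.3 23.4 21.0
    endloop
  endfacet
  facet normal 0.0000 1.0000 0.0000
    outer loop
      vertex 15.7 23.4 0.0
      vertex 8.3 23.4 21.0
      vertex 15.7 23.4 21.0
    endloop
  endfacet
  facet normal -0.5825 0.8128 0.0000
    outer loop
      vertex 8.3 23.4 0.0
      vertex 2.3 19.1 0.0
      vertex 2.3 19.1 21.0
    endloop
  endfacet
  facet normal -0.5825 0.8128 0.0000
    outer loop
      vertex 8.3 23.4 0.0
      vertex 2.3 19.1 21.0
      vertex 8.3 23.4 21.0
    endloop
  endfacet
  facet normal -0.9513 0.3082 0.0000
    outer loop
      vertex 2.3 19.1 0.0
      vertex 0.0 12.0 0.0
      vertex 0.0 12.0 21.0
    endloop
  endfacet
  facet normal -0.9513 0.3082 0.0000
    outer loop
      vertex 2.3 19.1 0.0
      vertex 0.0 12.0 21.0
      vertex 2.3 19.1 21.0
    endloop
  endfacet
  facet normal -0.9513 -0.3082 0.0000
    outer loop
      vertex 0.0 12.0 0.0
      vertex 2.3 4.9 0.0
      vertex 2.3 4.9 21.0
    endloop
  endfacet
  facet normal -0.9513 -0.3082 0.0000
    outer loop
      vertex 0.0 12.0 0.0
      vertex 2.3 4.9 21.0
      vertex 0.0 12.0 21.0
    endloop
  endfacet
  facet normal -0.5825 -0.8128 0.0000
    outer loop
      vertex 2.3 4.9 0.0
      vertex 8.3 0.6 0.0
      vertex 8.3 0.6 21.0
    endloop
  endfacet
  facet normal -0.5825 -0.8128 0.0000
    outer loop
      vertex 2.3 4.9 0.0
      vertex 8.3 0.6 21.0
      vertex 2.3 4.9 21.0
    endloop
  endfacet
  facet normal 0.0000 -1.0000 0.0000
    outer loop
      vertex 8.3 0.6 0.0
      vertex 15.7 0.6 0.0
      vertex 15.7 0.6 21.0
    endloop
  endfacet
  facet normal 0.0000 -1.0000 0.0000
    outer loop
      vertex 8.3 0.6 0.0
      vertex 15.7 0.6 21.0
      vertex 8.3 0.6 21.0
    endloop
  endfacet
  facet normal 0.5825 -0.8128 0.0000
    outer loop
      vertex 15.7 0.6 0.0
      vertex 21.7 4.9 0.0
      vertex 21.7 4.9 21.0
    endloop
  endfacet
  facet normal 0.5825 -0.8128 0.0000
    outer loop
      vertex 15.7 0.6 0.0
      vertex 21.7 4.9 21.0
      vertex 15.7 0.6 21.0
    endloop
  endfacet
  facet normal 0.9513 -0.3082 0.0000
    outer loop
      vertex 21.7 4.9 0.0
      vertex 24.0 12.0 0.0
      vertex 24.0 12.0 21.0
    endloop
  endfacet
  facet normal 0.9513 -0.3082 0.0000
    outer loop
      vertex 21.7 4.9 0.0
      vertex 24.0 12.0 21.0
      vertex 21.7 4.9 21.0
    endloop
  endfacet
endsolid part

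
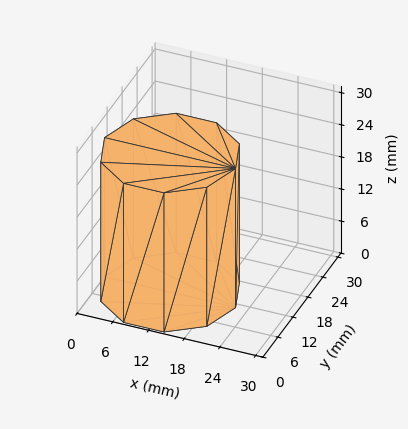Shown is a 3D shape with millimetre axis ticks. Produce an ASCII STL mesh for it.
Reading the render: the shape is a regular 10-sided prism (a cylinder approximated with 10 flat sides), circumscribed radius ≈ 11 mm, height ≈ 26 mm (dimensions read to the nearest mm from the axis ticks). For the STL, each face is triangulated and given an outward normal.

solid part
  facet normal 0.0000 0.0000 -1.0000
    outer loop
      vertex 14.4 21.5 0.0
      vertex 19.9 17.5 0.0
      vertex 22.0 11.0 0.0
    endloop
  endfacet
  facet normal 0.0000 0.0000 -1.0000
    outer loop
      vertex 7.6 21.5 0.0
      vertex 14.4 21.5 0.0
      vertex 22.0 11.0 0.0
    endloop
  endfacet
  facet normal 0.0000 0.0000 -1.0000
    outer loop
      vertex 2.1 17.5 0.0
      vertex 7.6 21.5 0.0
      vertex 22.0 11.0 0.0
    endloop
  endfacet
  facet normal 0.0000 0.0000 -1.0000
    outer loop
      vertex 0.0 11.0 0.0
      vertex 2.1 17.5 0.0
      vertex 22.0 11.0 0.0
    endloop
  endfacet
  facet normal 0.0000 0.0000 -1.0000
    outer loop
      vertex 2.1 4.5 0.0
      vertex 0.0 11.0 0.0
      vertex 22.0 11.0 0.0
    endloop
  endfacet
  facet normal 0.0000 0.0000 -1.0000
    outer loop
      vertex 7.6 0.5 0.0
      vertex 2.1 4.5 0.0
      vertex 22.0 11.0 0.0
    endloop
  endfacet
  facet normal 0.0000 0.0000 -1.0000
    outer loop
      vertex 14.4 0.5 0.0
      vertex 7.6 0.5 0.0
      vertex 22.0 11.0 0.0
    endloop
  endfacet
  facet normal 0.0000 0.0000 -1.0000
    outer loop
      vertex 19.9 4.5 0.0
      vertex 14.4 0.5 0.0
      vertex 22.0 11.0 0.0
    endloop
  endfacet
  facet normal 0.0000 0.0000 1.0000
    outer loop
      vertex 22.0 11.0 26.0
      vertex 19.9 17.5 26.0
      vertex 14.4 21.5 26.0
    endloop
  endfacet
  facet normal 0.0000 0.0000 1.0000
    outer loop
      vertex 22.0 11.0 26.0
      vertex 14.4 21.5 26.0
      vertex 7.6 21.5 26.0
    endloop
  endfacet
  facet normal 0.0000 0.0000 1.0000
    outer loop
      vertex 22.0 11.0 26.0
      vertex 7.6 21.5 26.0
      vertex 2.1 17.5 26.0
    endloop
  endfacet
  facet normal 0.0000 0.0000 1.0000
    outer loop
      vertex 22.0 11.0 26.0
      vertex 2.1 17.5 26.0
      vertex 0.0 11.0 26.0
    endloop
  endfacet
  facet normal 0.0000 0.0000 1.0000
    outer loop
      vertex 22.0 11.0 26.0
      vertex 0.0 11.0 26.0
      vertex 2.1 4.5 26.0
    endloop
  endfacet
  facet normal 0.0000 0.0000 1.0000
    outer loop
      vertex 22.0 11.0 26.0
      vertex 2.1 4.5 26.0
      vertex 7.6 0.5 26.0
    endloop
  endfacet
  facet normal 0.0000 0.0000 1.0000
    outer loop
      vertex 22.0 11.0 26.0
      vertex 7.6 0.5 26.0
      vertex 14.4 0.5 26.0
    endloop
  endfacet
  facet normal 0.0000 0.0000 1.0000
    outer loop
      vertex 22.0 11.0 26.0
      vertex 14.4 0.5 26.0
      vertex 19.9 4.5 26.0
    endloop
  endfacet
  facet normal 0.9516 0.3074 0.0000
    outer loop
      vertex 22.0 11.0 0.0
      vertex 19.9 17.5 0.0
      vertex 19.9 17.5 26.0
    endloop
  endfacet
  facet normal 0.9516 0.3074 0.0000
    outer loop
      vertex 22.0 11.0 0.0
      vertex 19.9 17.5 26.0
      vertex 22.0 11.0 26.0
    endloop
  endfacet
  facet normal 0.5882 0.8087 0.0000
    outer loop
      vertex 19.9 17.5 0.0
      vertex 14.4 21.5 0.0
      vertex 14.4 21.5 26.0
    endloop
  endfacet
  facet normal 0.5882 0.8087 0.0000
    outer loop
      vertex 19.9 17.5 0.0
      vertex 14.4 21.5 26.0
      vertex 19.9 17.5 26.0
    endloop
  endfacet
  facet normal 0.0000 1.0000 0.0000
    outer loop
      vertex 14.4 21.5 0.0
      vertex 7.6 21.5 0.0
      vertex 7.6 21.5 26.0
    endloop
  endfacet
  facet normal 0.0000 1.0000 0.0000
    outer loop
      vertex 14.4 21.5 0.0
      vertex 7.6 21.5 26.0
      vertex 14.4 21.5 26.0
    endloop
  endfacet
  facet normal -0.5882 0.8087 0.0000
    outer loop
      vertex 7.6 21.5 0.0
      vertex 2.1 17.5 0.0
      vertex 2.1 17.5 26.0
    endloop
  endfacet
  facet normal -0.5882 0.8087 0.0000
    outer loop
      vertex 7.6 21.5 0.0
      vertex 2.1 17.5 26.0
      vertex 7.6 21.5 26.0
    endloop
  endfacet
  facet normal -0.9516 0.3074 0.0000
    outer loop
      vertex 2.1 17.5 0.0
      vertex 0.0 11.0 0.0
      vertex 0.0 11.0 26.0
    endloop
  endfacet
  facet normal -0.9516 0.3074 0.0000
    outer loop
      vertex 2.1 17.5 0.0
      vertex 0.0 11.0 26.0
      vertex 2.1 17.5 26.0
    endloop
  endfacet
  facet normal -0.9516 -0.3074 0.0000
    outer loop
      vertex 0.0 11.0 0.0
      vertex 2.1 4.5 0.0
      vertex 2.1 4.5 26.0
    endloop
  endfacet
  facet normal -0.9516 -0.3074 0.0000
    outer loop
      vertex 0.0 11.0 0.0
      vertex 2.1 4.5 26.0
      vertex 0.0 11.0 26.0
    endloop
  endfacet
  facet normal -0.5882 -0.8087 0.0000
    outer loop
      vertex 2.1 4.5 0.0
      vertex 7.6 0.5 0.0
      vertex 7.6 0.5 26.0
    endloop
  endfacet
  facet normal -0.5882 -0.8087 0.0000
    outer loop
      vertex 2.1 4.5 0.0
      vertex 7.6 0.5 26.0
      vertex 2.1 4.5 26.0
    endloop
  endfacet
  facet normal 0.0000 -1.0000 0.0000
    outer loop
      vertex 7.6 0.5 0.0
      vertex 14.4 0.5 0.0
      vertex 14.4 0.5 26.0
    endloop
  endfacet
  facet normal 0.0000 -1.0000 0.0000
    outer loop
      vertex 7.6 0.5 0.0
      vertex 14.4 0.5 26.0
      vertex 7.6 0.5 26.0
    endloop
  endfacet
  facet normal 0.5882 -0.8087 0.0000
    outer loop
      vertex 14.4 0.5 0.0
      vertex 19.9 4.5 0.0
      vertex 19.9 4.5 26.0
    endloop
  endfacet
  facet normal 0.5882 -0.8087 0.0000
    outer loop
      vertex 14.4 0.5 0.0
      vertex 19.9 4.5 26.0
      vertex 14.4 0.5 26.0
    endloop
  endfacet
  facet normal 0.9516 -0.3074 0.0000
    outer loop
      vertex 19.9 4.5 0.0
      vertex 22.0 11.0 0.0
      vertex 22.0 11.0 26.0
    endloop
  endfacet
  facet normal 0.9516 -0.3074 0.0000
    outer loop
      vertex 19.9 4.5 0.0
      vertex 22.0 11.0 26.0
      vertex 19.9 4.5 26.0
    endloop
  endfacet
endsolid part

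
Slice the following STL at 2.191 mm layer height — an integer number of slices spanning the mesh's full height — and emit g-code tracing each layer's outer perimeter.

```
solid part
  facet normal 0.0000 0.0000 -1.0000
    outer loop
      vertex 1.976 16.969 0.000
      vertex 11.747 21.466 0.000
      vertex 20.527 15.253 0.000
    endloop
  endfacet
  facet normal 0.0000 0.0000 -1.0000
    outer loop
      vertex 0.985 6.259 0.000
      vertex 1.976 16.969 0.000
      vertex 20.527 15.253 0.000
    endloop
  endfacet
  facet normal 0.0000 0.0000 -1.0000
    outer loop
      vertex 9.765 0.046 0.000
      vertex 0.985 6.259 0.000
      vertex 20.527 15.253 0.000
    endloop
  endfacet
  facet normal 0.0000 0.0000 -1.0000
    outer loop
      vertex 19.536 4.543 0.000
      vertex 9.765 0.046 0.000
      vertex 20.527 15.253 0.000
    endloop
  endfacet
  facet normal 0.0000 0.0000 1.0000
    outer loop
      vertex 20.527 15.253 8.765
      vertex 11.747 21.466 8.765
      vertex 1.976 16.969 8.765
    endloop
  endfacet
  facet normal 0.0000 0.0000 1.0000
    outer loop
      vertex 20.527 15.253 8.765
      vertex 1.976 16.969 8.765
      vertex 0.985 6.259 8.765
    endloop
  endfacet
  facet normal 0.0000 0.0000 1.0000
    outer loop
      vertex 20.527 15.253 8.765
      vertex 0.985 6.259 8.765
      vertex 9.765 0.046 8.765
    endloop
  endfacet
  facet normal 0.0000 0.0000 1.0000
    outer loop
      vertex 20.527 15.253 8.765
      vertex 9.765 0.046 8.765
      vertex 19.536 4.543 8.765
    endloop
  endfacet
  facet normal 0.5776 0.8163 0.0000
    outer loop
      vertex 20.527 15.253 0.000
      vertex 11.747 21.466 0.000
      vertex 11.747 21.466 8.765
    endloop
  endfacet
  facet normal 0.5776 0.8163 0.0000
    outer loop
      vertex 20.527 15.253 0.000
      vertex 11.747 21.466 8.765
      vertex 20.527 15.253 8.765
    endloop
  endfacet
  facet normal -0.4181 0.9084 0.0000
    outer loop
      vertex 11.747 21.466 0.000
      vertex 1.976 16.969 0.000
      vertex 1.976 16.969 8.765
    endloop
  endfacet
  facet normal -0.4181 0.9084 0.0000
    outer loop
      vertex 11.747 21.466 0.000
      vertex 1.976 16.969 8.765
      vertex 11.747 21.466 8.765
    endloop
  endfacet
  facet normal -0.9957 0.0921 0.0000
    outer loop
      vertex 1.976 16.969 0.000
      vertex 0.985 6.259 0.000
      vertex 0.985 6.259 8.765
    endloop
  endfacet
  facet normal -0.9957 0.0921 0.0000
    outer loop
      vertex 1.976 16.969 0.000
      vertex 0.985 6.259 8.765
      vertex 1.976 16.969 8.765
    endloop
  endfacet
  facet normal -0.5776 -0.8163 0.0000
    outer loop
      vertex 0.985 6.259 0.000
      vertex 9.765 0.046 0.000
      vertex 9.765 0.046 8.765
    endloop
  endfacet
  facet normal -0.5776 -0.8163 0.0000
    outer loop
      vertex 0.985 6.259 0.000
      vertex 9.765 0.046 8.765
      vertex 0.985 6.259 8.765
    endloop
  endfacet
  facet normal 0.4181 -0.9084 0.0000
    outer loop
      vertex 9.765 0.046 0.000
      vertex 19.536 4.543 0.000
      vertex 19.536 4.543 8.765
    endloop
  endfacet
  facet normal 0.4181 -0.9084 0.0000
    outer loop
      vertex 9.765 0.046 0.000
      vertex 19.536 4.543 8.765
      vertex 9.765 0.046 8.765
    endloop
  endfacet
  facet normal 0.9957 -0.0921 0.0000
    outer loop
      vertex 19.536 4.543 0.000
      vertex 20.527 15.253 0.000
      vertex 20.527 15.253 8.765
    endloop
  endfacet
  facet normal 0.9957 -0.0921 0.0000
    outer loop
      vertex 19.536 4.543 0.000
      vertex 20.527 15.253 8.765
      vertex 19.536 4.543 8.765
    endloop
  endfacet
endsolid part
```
; perimeter-only toolpath
G21 ; units = mm
G90 ; absolute positioning
G28 ; home
; layer 1
G0 Z2.191
G0 X20.527 Y15.253
G1 X11.747 Y21.466
G1 X1.976 Y16.969
G1 X0.985 Y6.259
G1 X9.765 Y0.046
G1 X19.536 Y4.543
G1 X20.527 Y15.253
; layer 2
G0 Z4.383
G0 X20.527 Y15.253
G1 X11.747 Y21.466
G1 X1.976 Y16.969
G1 X0.985 Y6.259
G1 X9.765 Y0.046
G1 X19.536 Y4.543
G1 X20.527 Y15.253
; layer 3
G0 Z6.574
G0 X20.527 Y15.253
G1 X11.747 Y21.466
G1 X1.976 Y16.969
G1 X0.985 Y6.259
G1 X9.765 Y0.046
G1 X19.536 Y4.543
G1 X20.527 Y15.253
; layer 4
G0 Z8.765
G0 X20.527 Y15.253
G1 X11.747 Y21.466
G1 X1.976 Y16.969
G1 X0.985 Y6.259
G1 X9.765 Y0.046
G1 X19.536 Y4.543
G1 X20.527 Y15.253
M2 ; end

The solid is a regular 6-sided prism (a cylinder approximated with 6 flat sides), circumscribed radius ≈ 10.8 mm, height ≈ 8.77 mm. Slicing at Δz = 2.191 mm — 4 equal slices spanning the solid's height, so layer i sits at z = i·h/4 — gives 4 non-empty perimeters. Each is a 6-segment closed polygon; G0 lifts to the layer z and rapids to the start vertex, then G1 traces the edges.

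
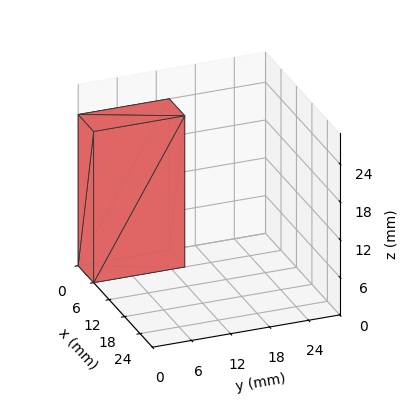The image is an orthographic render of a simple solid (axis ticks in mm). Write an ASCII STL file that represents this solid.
Reading the render: the shape is a rectangular box, roughly 6 × 14 mm footprint and 24 mm tall (dimensions read to the nearest mm from the axis ticks). For the STL, each face is triangulated and given an outward normal.

solid part
  facet normal 0.0000 0.0000 -1.0000
    outer loop
      vertex 6.000 14.000 0.000
      vertex 6.000 0.000 0.000
      vertex 0.000 0.000 0.000
    endloop
  endfacet
  facet normal 0.0000 0.0000 -1.0000
    outer loop
      vertex 0.000 14.000 0.000
      vertex 6.000 14.000 0.000
      vertex 0.000 0.000 0.000
    endloop
  endfacet
  facet normal 0.0000 0.0000 1.0000
    outer loop
      vertex 0.000 0.000 24.000
      vertex 6.000 0.000 24.000
      vertex 6.000 14.000 24.000
    endloop
  endfacet
  facet normal 0.0000 0.0000 1.0000
    outer loop
      vertex 0.000 0.000 24.000
      vertex 6.000 14.000 24.000
      vertex 0.000 14.000 24.000
    endloop
  endfacet
  facet normal 0.0000 -1.0000 0.0000
    outer loop
      vertex 0.000 0.000 0.000
      vertex 6.000 0.000 0.000
      vertex 6.000 0.000 24.000
    endloop
  endfacet
  facet normal 0.0000 -1.0000 0.0000
    outer loop
      vertex 0.000 0.000 0.000
      vertex 6.000 0.000 24.000
      vertex 0.000 0.000 24.000
    endloop
  endfacet
  facet normal 0.0000 1.0000 0.0000
    outer loop
      vertex 6.000 14.000 24.000
      vertex 6.000 14.000 0.000
      vertex 0.000 14.000 0.000
    endloop
  endfacet
  facet normal 0.0000 1.0000 0.0000
    outer loop
      vertex 0.000 14.000 24.000
      vertex 6.000 14.000 24.000
      vertex 0.000 14.000 0.000
    endloop
  endfacet
  facet normal -1.0000 0.0000 0.0000
    outer loop
      vertex 0.000 14.000 24.000
      vertex 0.000 14.000 0.000
      vertex 0.000 0.000 0.000
    endloop
  endfacet
  facet normal -1.0000 0.0000 0.0000
    outer loop
      vertex 0.000 0.000 24.000
      vertex 0.000 14.000 24.000
      vertex 0.000 0.000 0.000
    endloop
  endfacet
  facet normal 1.0000 0.0000 0.0000
    outer loop
      vertex 6.000 0.000 0.000
      vertex 6.000 14.000 0.000
      vertex 6.000 14.000 24.000
    endloop
  endfacet
  facet normal 1.0000 0.0000 0.0000
    outer loop
      vertex 6.000 0.000 0.000
      vertex 6.000 14.000 24.000
      vertex 6.000 0.000 24.000
    endloop
  endfacet
endsolid part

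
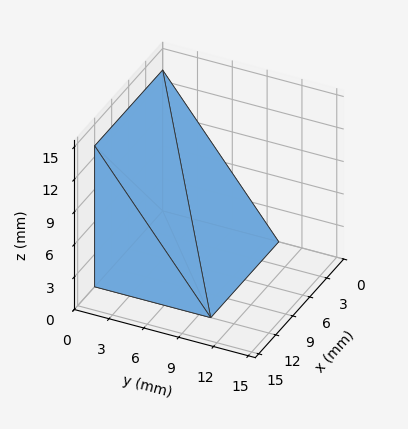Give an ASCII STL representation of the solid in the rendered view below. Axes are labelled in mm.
Reading the render: the shape is a wedge (ramp): 12 × 10 mm base, rising to 13 mm along the y=0 edge and sloping linearly to z=0 at y=10 (dimensions read to the nearest mm from the axis ticks). For the STL, each face is triangulated and given an outward normal.

solid part
  facet normal 0.0000 0.0000 -1.0000
    outer loop
      vertex 12.000 10.000 0.000
      vertex 12.000 0.000 0.000
      vertex 0.000 0.000 0.000
    endloop
  endfacet
  facet normal 0.0000 0.0000 -1.0000
    outer loop
      vertex 0.000 10.000 0.000
      vertex 12.000 10.000 0.000
      vertex 0.000 0.000 0.000
    endloop
  endfacet
  facet normal 0.0000 -1.0000 0.0000
    outer loop
      vertex 0.000 0.000 0.000
      vertex 12.000 0.000 0.000
      vertex 12.000 0.000 13.000
    endloop
  endfacet
  facet normal 0.0000 -1.0000 0.0000
    outer loop
      vertex 0.000 0.000 0.000
      vertex 12.000 0.000 13.000
      vertex 0.000 0.000 13.000
    endloop
  endfacet
  facet normal 0.0000 0.7926 0.6097
    outer loop
      vertex 0.000 0.000 13.000
      vertex 12.000 0.000 13.000
      vertex 12.000 10.000 0.000
    endloop
  endfacet
  facet normal 0.0000 0.7926 0.6097
    outer loop
      vertex 0.000 0.000 13.000
      vertex 12.000 10.000 0.000
      vertex 0.000 10.000 0.000
    endloop
  endfacet
  facet normal -1.0000 0.0000 0.0000
    outer loop
      vertex 0.000 0.000 13.000
      vertex 0.000 10.000 0.000
      vertex 0.000 0.000 0.000
    endloop
  endfacet
  facet normal 1.0000 0.0000 0.0000
    outer loop
      vertex 12.000 0.000 0.000
      vertex 12.000 10.000 0.000
      vertex 12.000 0.000 13.000
    endloop
  endfacet
endsolid part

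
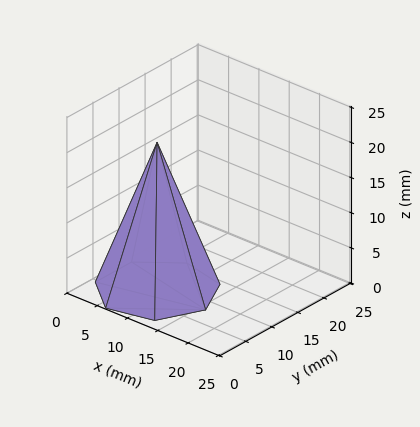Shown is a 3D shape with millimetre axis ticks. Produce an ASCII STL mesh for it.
Reading the render: the shape is a regular 7-sided pyramid, base circumscribed radius ≈ 8 mm, apex at z ≈ 21 mm (dimensions read to the nearest mm from the axis ticks). For the STL, each face is triangulated and given an outward normal.

solid part
  facet normal 0.0000 0.0000 -1.0000
    outer loop
      vertex 6.220 15.799 0.000
      vertex 12.988 14.255 0.000
      vertex 16.000 8.000 0.000
    endloop
  endfacet
  facet normal 0.0000 0.0000 -1.0000
    outer loop
      vertex 0.792 11.471 0.000
      vertex 6.220 15.799 0.000
      vertex 16.000 8.000 0.000
    endloop
  endfacet
  facet normal 0.0000 0.0000 -1.0000
    outer loop
      vertex 0.792 4.529 0.000
      vertex 0.792 11.471 0.000
      vertex 16.000 8.000 0.000
    endloop
  endfacet
  facet normal 0.0000 0.0000 -1.0000
    outer loop
      vertex 6.220 0.201 0.000
      vertex 0.792 4.529 0.000
      vertex 16.000 8.000 0.000
    endloop
  endfacet
  facet normal 0.0000 0.0000 -1.0000
    outer loop
      vertex 12.988 1.745 0.000
      vertex 6.220 0.201 0.000
      vertex 16.000 8.000 0.000
    endloop
  endfacet
  facet normal 0.8522 0.4104 0.3246
    outer loop
      vertex 16.000 8.000 0.000
      vertex 12.988 14.255 0.000
      vertex 8.000 8.000 21.000
    endloop
  endfacet
  facet normal 0.2104 0.9221 0.3246
    outer loop
      vertex 12.988 14.255 0.000
      vertex 6.220 15.799 0.000
      vertex 8.000 8.000 21.000
    endloop
  endfacet
  facet normal -0.5897 0.7395 0.3246
    outer loop
      vertex 6.220 15.799 0.000
      vertex 0.792 11.471 0.000
      vertex 8.000 8.000 21.000
    endloop
  endfacet
  facet normal -0.9458 0.0000 0.3246
    outer loop
      vertex 0.792 11.471 0.000
      vertex 0.792 4.529 0.000
      vertex 8.000 8.000 21.000
    endloop
  endfacet
  facet normal -0.5897 -0.7395 0.3246
    outer loop
      vertex 0.792 4.529 0.000
      vertex 6.220 0.201 0.000
      vertex 8.000 8.000 21.000
    endloop
  endfacet
  facet normal 0.2104 -0.9221 0.3246
    outer loop
      vertex 6.220 0.201 0.000
      vertex 12.988 1.745 0.000
      vertex 8.000 8.000 21.000
    endloop
  endfacet
  facet normal 0.8522 -0.4104 0.3246
    outer loop
      vertex 12.988 1.745 0.000
      vertex 16.000 8.000 0.000
      vertex 8.000 8.000 21.000
    endloop
  endfacet
endsolid part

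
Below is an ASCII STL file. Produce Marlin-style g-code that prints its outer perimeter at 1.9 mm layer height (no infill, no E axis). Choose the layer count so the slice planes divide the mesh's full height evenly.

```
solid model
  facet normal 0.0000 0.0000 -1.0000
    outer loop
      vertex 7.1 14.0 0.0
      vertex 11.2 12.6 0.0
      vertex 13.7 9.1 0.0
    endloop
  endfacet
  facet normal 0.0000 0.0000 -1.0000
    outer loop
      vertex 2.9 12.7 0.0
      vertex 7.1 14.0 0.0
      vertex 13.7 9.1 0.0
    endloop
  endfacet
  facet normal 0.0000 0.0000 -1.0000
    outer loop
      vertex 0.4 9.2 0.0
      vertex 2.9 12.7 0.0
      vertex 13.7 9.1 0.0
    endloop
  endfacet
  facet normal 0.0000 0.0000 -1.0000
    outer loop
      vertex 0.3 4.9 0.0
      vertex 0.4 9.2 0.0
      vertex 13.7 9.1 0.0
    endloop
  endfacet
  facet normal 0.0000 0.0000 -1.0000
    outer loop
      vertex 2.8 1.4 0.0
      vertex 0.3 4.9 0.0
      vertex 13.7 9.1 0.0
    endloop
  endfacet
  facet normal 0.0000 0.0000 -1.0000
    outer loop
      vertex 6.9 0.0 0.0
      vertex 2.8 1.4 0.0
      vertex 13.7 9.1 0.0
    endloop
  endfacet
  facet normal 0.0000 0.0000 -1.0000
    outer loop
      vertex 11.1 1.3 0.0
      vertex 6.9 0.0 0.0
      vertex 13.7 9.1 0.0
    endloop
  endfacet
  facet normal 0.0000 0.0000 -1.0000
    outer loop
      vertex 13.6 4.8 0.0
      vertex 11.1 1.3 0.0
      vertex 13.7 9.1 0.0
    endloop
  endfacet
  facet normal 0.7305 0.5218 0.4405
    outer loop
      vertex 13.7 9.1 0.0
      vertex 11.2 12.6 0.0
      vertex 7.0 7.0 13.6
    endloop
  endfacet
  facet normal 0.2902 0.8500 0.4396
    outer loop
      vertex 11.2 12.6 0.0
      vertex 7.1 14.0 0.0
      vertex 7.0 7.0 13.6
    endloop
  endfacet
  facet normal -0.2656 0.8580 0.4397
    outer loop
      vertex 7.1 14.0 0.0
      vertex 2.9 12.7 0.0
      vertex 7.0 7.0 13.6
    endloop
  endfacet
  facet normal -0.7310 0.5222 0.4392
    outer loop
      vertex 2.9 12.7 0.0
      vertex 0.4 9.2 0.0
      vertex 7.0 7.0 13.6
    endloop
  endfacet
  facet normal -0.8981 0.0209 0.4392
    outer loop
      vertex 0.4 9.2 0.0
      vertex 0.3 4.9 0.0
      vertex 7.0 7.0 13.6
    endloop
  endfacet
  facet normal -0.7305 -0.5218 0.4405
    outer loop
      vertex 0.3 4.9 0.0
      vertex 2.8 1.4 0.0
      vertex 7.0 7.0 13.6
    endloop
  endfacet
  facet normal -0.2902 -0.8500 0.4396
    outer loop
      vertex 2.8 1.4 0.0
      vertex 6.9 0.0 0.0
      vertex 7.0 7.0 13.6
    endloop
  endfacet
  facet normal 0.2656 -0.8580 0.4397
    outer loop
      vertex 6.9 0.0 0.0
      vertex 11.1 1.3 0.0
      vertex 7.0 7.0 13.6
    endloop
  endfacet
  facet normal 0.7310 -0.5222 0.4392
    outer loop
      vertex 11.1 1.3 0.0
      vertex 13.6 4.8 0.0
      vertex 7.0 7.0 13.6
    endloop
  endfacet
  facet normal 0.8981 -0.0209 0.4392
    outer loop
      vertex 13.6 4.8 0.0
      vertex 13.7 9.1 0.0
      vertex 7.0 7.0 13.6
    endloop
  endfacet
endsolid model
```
; perimeter-only toolpath
G21 ; units = mm
G90 ; absolute positioning
G28 ; home
; layer 1
G0 Z1.9
G0 X12.7 Y8.8
G1 X10.6 Y11.8
G1 X7.1 Y13.0
G1 X3.5 Y11.9
G1 X1.3 Y8.9
G1 X1.3 Y5.2
G1 X3.4 Y2.2
G1 X6.9 Y1.0
G1 X10.5 Y2.1
G1 X12.7 Y5.1
G1 X12.7 Y8.8
; layer 2
G0 Z3.9
G0 X11.8 Y8.5
G1 X10.0 Y11.0
G1 X7.1 Y12.0
G1 X4.1 Y11.1
G1 X2.3 Y8.6
G1 X2.2 Y5.5
G1 X4.0 Y3.0
G1 X6.9 Y2.0
G1 X9.9 Y2.9
G1 X11.7 Y5.4
G1 X11.8 Y8.5
; layer 3
G0 Z5.8
G0 X10.8 Y8.2
G1 X9.4 Y10.2
G1 X7.1 Y11.0
G1 X4.7 Y10.3
G1 X3.2 Y8.3
G1 X3.2 Y5.8
G1 X4.6 Y3.8
G1 X6.9 Y3.0
G1 X9.3 Y3.7
G1 X10.8 Y5.7
G1 X10.8 Y8.2
; layer 4
G0 Z7.8
G0 X9.9 Y7.9
G1 X8.8 Y9.4
G1 X7.0 Y10.0
G1 X5.2 Y9.4
G1 X4.2 Y7.9
G1 X4.1 Y6.1
G1 X5.2 Y4.6
G1 X7.0 Y4.0
G1 X8.8 Y4.6
G1 X9.8 Y6.1
G1 X9.9 Y7.9
; layer 5
G0 Z9.7
G0 X8.9 Y7.6
G1 X8.2 Y8.6
G1 X7.0 Y9.0
G1 X5.8 Y8.6
G1 X5.1 Y7.6
G1 X5.1 Y6.4
G1 X5.8 Y5.4
G1 X7.0 Y5.0
G1 X8.2 Y5.4
G1 X8.9 Y6.4
G1 X8.9 Y7.6
; layer 6
G0 Z11.7
G0 X8.0 Y7.3
G1 X7.6 Y7.8
G1 X7.0 Y8.0
G1 X6.4 Y7.8
G1 X6.1 Y7.3
G1 X6.0 Y6.7
G1 X6.4 Y6.2
G1 X7.0 Y6.0
G1 X7.6 Y6.2
G1 X7.9 Y6.7
G1 X8.0 Y7.3
M2 ; end

The solid is a regular 10-sided pyramid, base circumscribed radius ≈ 7 mm, apex at z ≈ 13.6 mm. Slicing at Δz = 1.9 mm — 7 equal slices spanning the solid's height, so layer i sits at z = i·h/7 — gives 6 non-empty perimeters. Each is a 10-segment closed polygon; G0 lifts to the layer z and rapids to the start vertex, then G1 traces the edges. The cross-section shrinks linearly with z (the slice at the apex is degenerate and omitted).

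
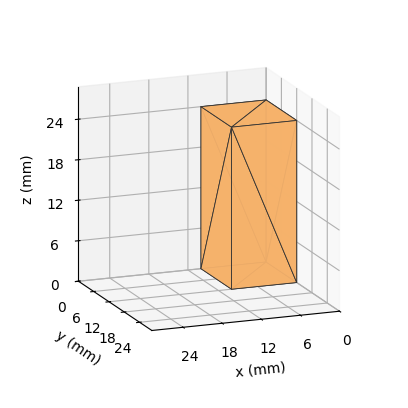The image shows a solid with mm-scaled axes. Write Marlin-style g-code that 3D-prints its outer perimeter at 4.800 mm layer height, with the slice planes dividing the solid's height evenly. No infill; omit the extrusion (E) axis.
Reading the render: the shape is a rectangular box, roughly 10 × 12 mm footprint and 24 mm tall (dimensions read to the nearest mm from the axis ticks). For the g-code, the solid's height is divided into equal slices at the stated Δz and each level perimeter traced with G1 moves after a G0 lift.

; perimeter-only toolpath
G21 ; units = mm
G90 ; absolute positioning
G28 ; home
; layer 1
G0 Z4.800
G0 X0.000 Y0.000
G1 X10.000 Y0.000
G1 X10.000 Y12.000
G1 X0.000 Y12.000
G1 X0.000 Y0.000
; layer 2
G0 Z9.600
G0 X0.000 Y0.000
G1 X10.000 Y0.000
G1 X10.000 Y12.000
G1 X0.000 Y12.000
G1 X0.000 Y0.000
; layer 3
G0 Z14.400
G0 X0.000 Y0.000
G1 X10.000 Y0.000
G1 X10.000 Y12.000
G1 X0.000 Y12.000
G1 X0.000 Y0.000
; layer 4
G0 Z19.200
G0 X0.000 Y0.000
G1 X10.000 Y0.000
G1 X10.000 Y12.000
G1 X0.000 Y12.000
G1 X0.000 Y0.000
; layer 5
G0 Z24.000
G0 X0.000 Y0.000
G1 X10.000 Y0.000
G1 X10.000 Y12.000
G1 X0.000 Y12.000
G1 X0.000 Y0.000
M2 ; end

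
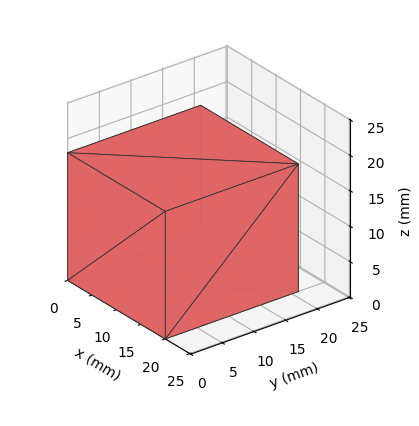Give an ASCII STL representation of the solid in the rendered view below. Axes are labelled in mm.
Reading the render: the shape is a rectangular box, roughly 20 × 21 mm footprint and 18 mm tall (dimensions read to the nearest mm from the axis ticks). For the STL, each face is triangulated and given an outward normal.

solid part
  facet normal 0.0000 0.0000 -1.0000
    outer loop
      vertex 20.00 21.00 0.00
      vertex 20.00 0.00 0.00
      vertex 0.00 0.00 0.00
    endloop
  endfacet
  facet normal 0.0000 0.0000 -1.0000
    outer loop
      vertex 0.00 21.00 0.00
      vertex 20.00 21.00 0.00
      vertex 0.00 0.00 0.00
    endloop
  endfacet
  facet normal 0.0000 0.0000 1.0000
    outer loop
      vertex 0.00 0.00 18.00
      vertex 20.00 0.00 18.00
      vertex 20.00 21.00 18.00
    endloop
  endfacet
  facet normal 0.0000 0.0000 1.0000
    outer loop
      vertex 0.00 0.00 18.00
      vertex 20.00 21.00 18.00
      vertex 0.00 21.00 18.00
    endloop
  endfacet
  facet normal 0.0000 -1.0000 0.0000
    outer loop
      vertex 0.00 0.00 0.00
      vertex 20.00 0.00 0.00
      vertex 20.00 0.00 18.00
    endloop
  endfacet
  facet normal 0.0000 -1.0000 0.0000
    outer loop
      vertex 0.00 0.00 0.00
      vertex 20.00 0.00 18.00
      vertex 0.00 0.00 18.00
    endloop
  endfacet
  facet normal 0.0000 1.0000 0.0000
    outer loop
      vertex 20.00 21.00 18.00
      vertex 20.00 21.00 0.00
      vertex 0.00 21.00 0.00
    endloop
  endfacet
  facet normal 0.0000 1.0000 0.0000
    outer loop
      vertex 0.00 21.00 18.00
      vertex 20.00 21.00 18.00
      vertex 0.00 21.00 0.00
    endloop
  endfacet
  facet normal -1.0000 0.0000 0.0000
    outer loop
      vertex 0.00 21.00 18.00
      vertex 0.00 21.00 0.00
      vertex 0.00 0.00 0.00
    endloop
  endfacet
  facet normal -1.0000 0.0000 0.0000
    outer loop
      vertex 0.00 0.00 18.00
      vertex 0.00 21.00 18.00
      vertex 0.00 0.00 0.00
    endloop
  endfacet
  facet normal 1.0000 0.0000 0.0000
    outer loop
      vertex 20.00 0.00 0.00
      vertex 20.00 21.00 0.00
      vertex 20.00 21.00 18.00
    endloop
  endfacet
  facet normal 1.0000 0.0000 0.0000
    outer loop
      vertex 20.00 0.00 0.00
      vertex 20.00 21.00 18.00
      vertex 20.00 0.00 18.00
    endloop
  endfacet
endsolid part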